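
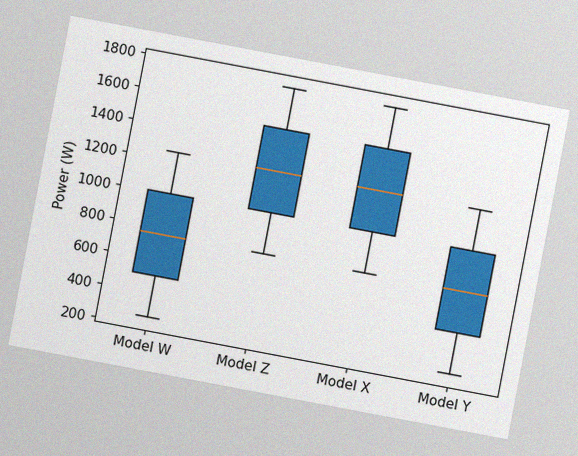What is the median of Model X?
The chart is tilted about 11° clockwise, with some photo noise. The median line in the Model X box sits at 1250W.

1250W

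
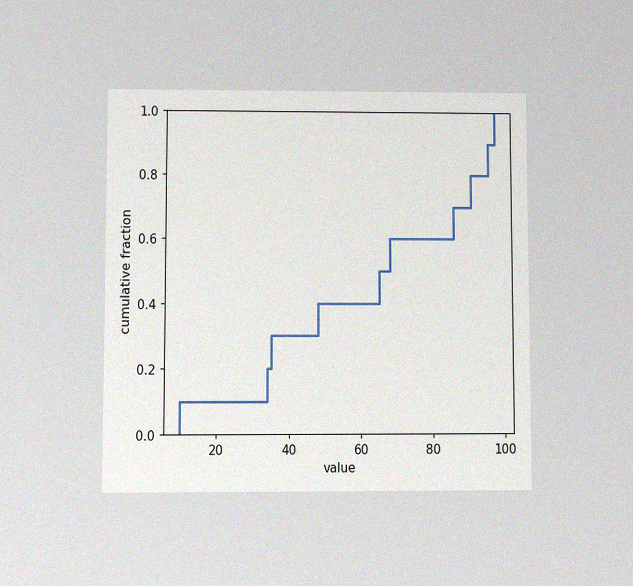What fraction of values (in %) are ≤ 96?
90%

The chart is viewed at a slight angle, with some photo noise. At x=96 the ECDF step is at 90%.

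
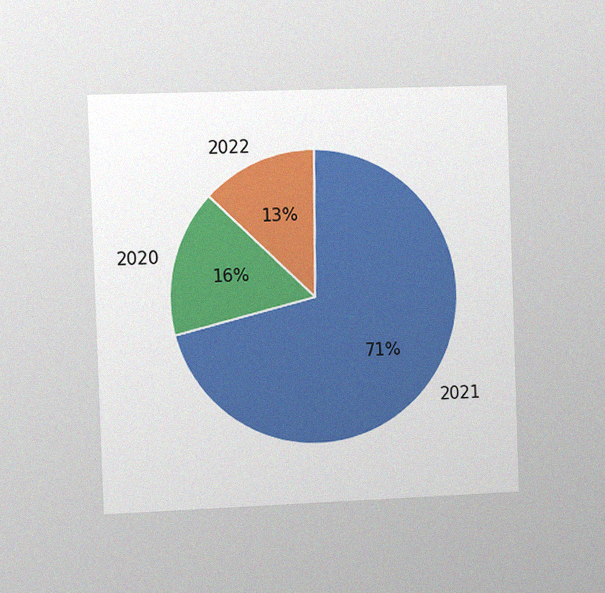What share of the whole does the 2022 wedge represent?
The chart is tilted about 2° counter-clockwise and viewed slightly from the left, with some photo noise. The 2022 slice takes up 13% of the pie.

13%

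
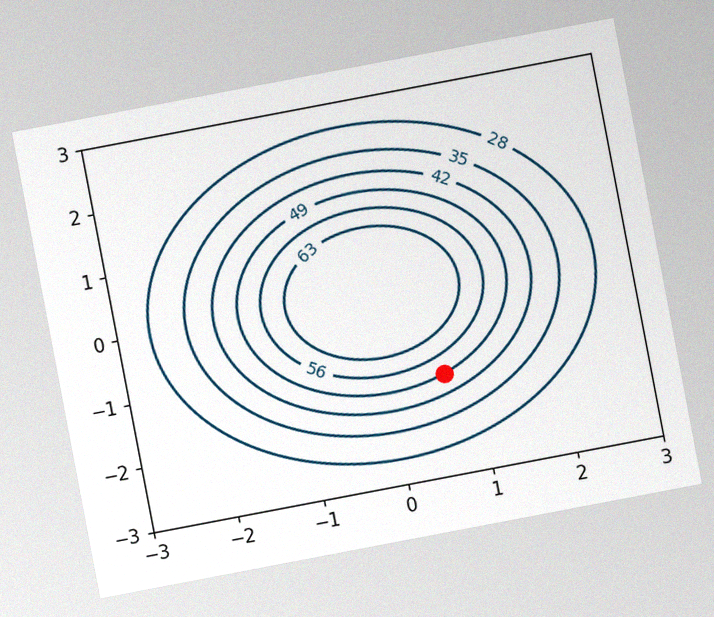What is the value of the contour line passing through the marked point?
49

The chart is tilted about 11° counter-clockwise, with some photo noise. The marked point sits on the contour labelled 49.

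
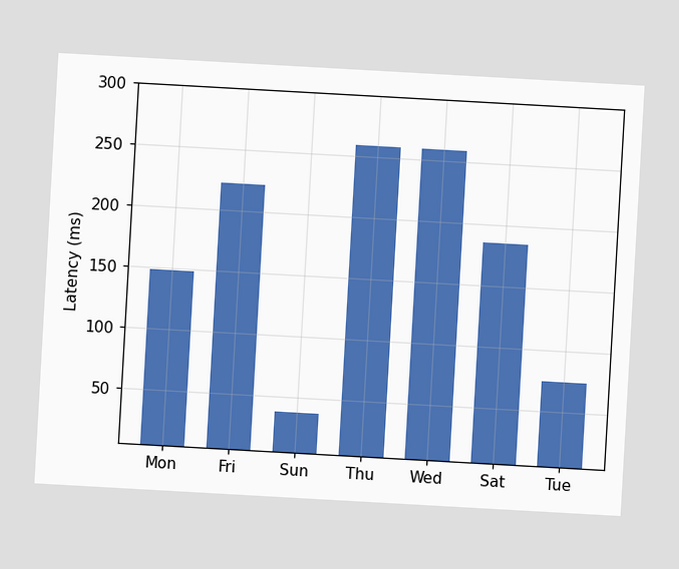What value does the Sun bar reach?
37ms

The chart is tilted about 3° clockwise. Reading along the chart's y-axis, the Sun bar reaches 37ms.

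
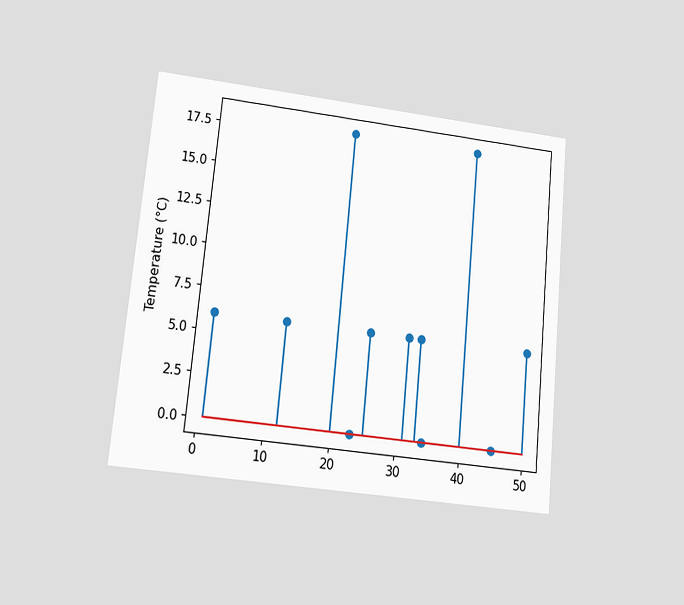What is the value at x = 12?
The chart is tilted about 6° clockwise and viewed at a slight angle. The stem at x=12 reaches 6°C.

6°C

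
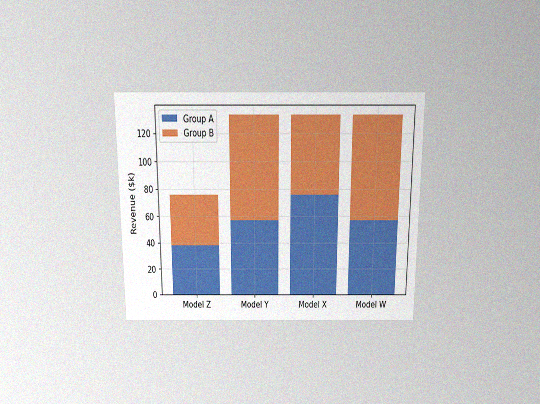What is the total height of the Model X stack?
$133k

The chart is viewed slightly from above, with some photo noise. The Model X stack's top reaches $133k on the y-axis.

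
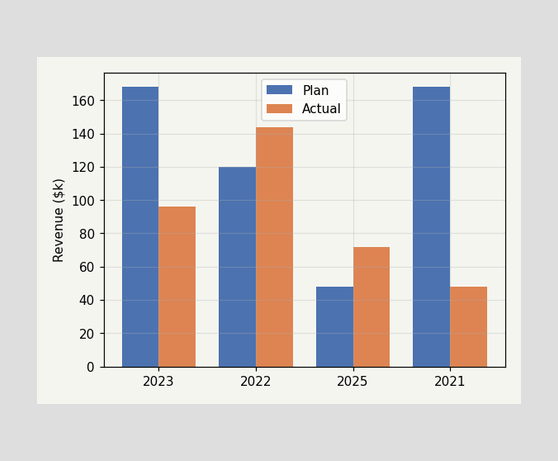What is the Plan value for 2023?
The Plan bar at 2023 reaches $168k on the y-axis.

$168k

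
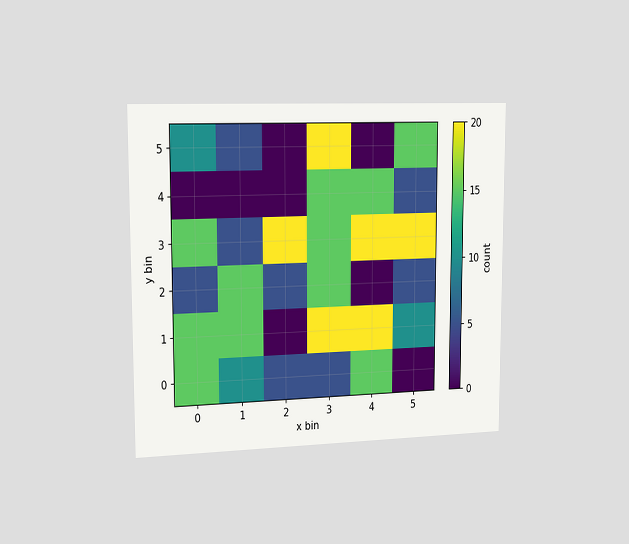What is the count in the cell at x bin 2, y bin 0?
The chart is viewed slightly from the left. Matching the cell (2, 0) against the colorbar gives 5.

5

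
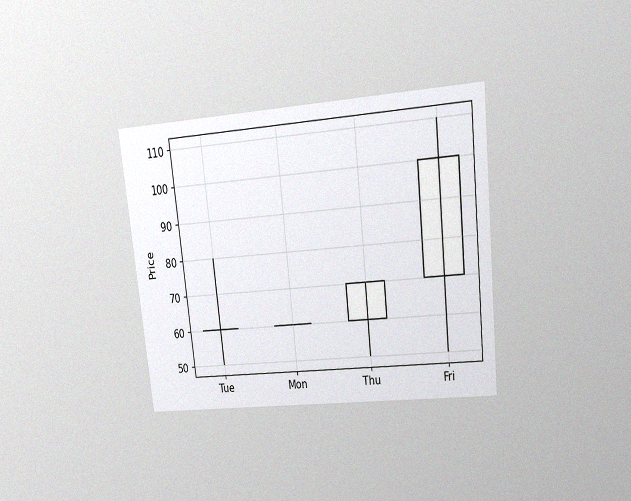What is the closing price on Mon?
The chart is tilted about 6° counter-clockwise and viewed at a slight angle, with some photo noise. The Mon candle closes at 60.

60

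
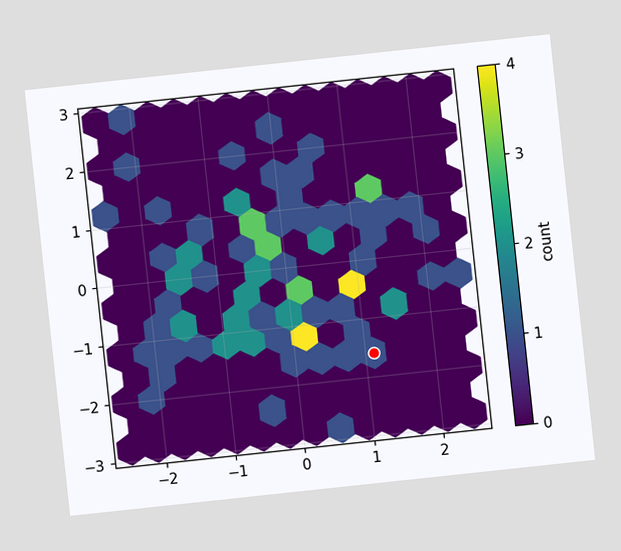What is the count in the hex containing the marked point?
1

The chart is tilted about 6° counter-clockwise. The marked hex reads 1 on the colorbar.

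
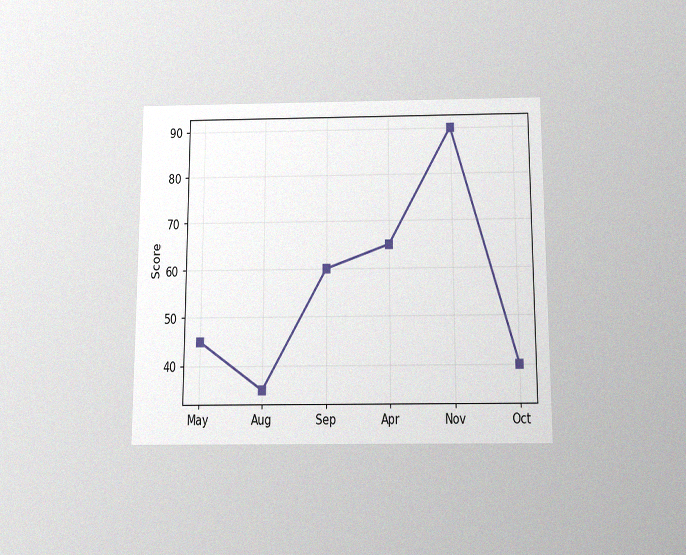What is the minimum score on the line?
The chart is viewed slightly from below, with some photo noise. The lowest point is at Aug, and reading across to the y-axis gives 35.

35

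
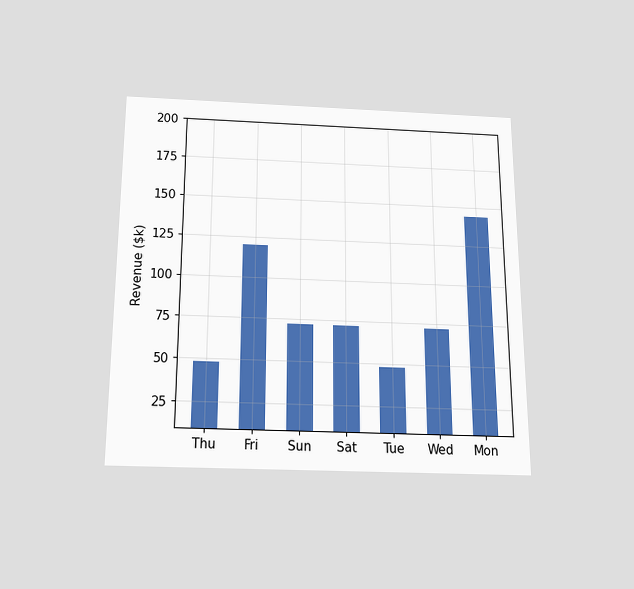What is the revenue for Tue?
$48k

The chart is viewed slightly from below. Reading along the chart's y-axis, the Tue bar reaches $48k.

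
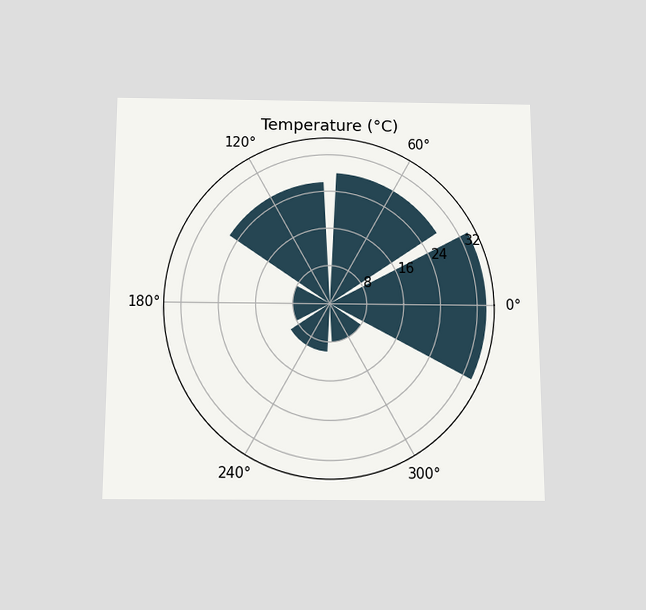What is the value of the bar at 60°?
The chart is viewed slightly from below. The bar at 60° reaches 28°C on the radial axis.

28°C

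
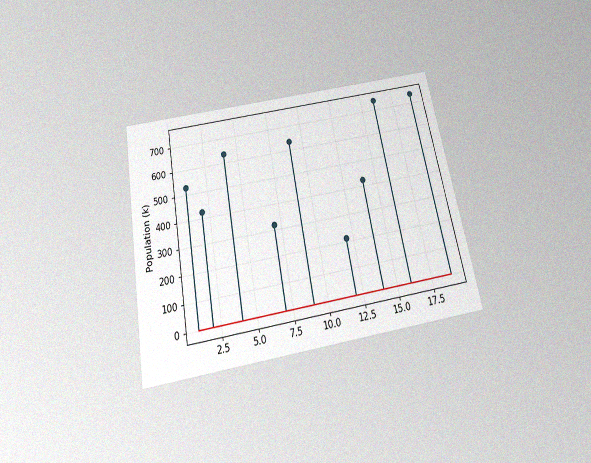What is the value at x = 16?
742k

The chart is tilted about 11° counter-clockwise and viewed slightly from below, with some photo noise. The stem at x=16 reaches 742k.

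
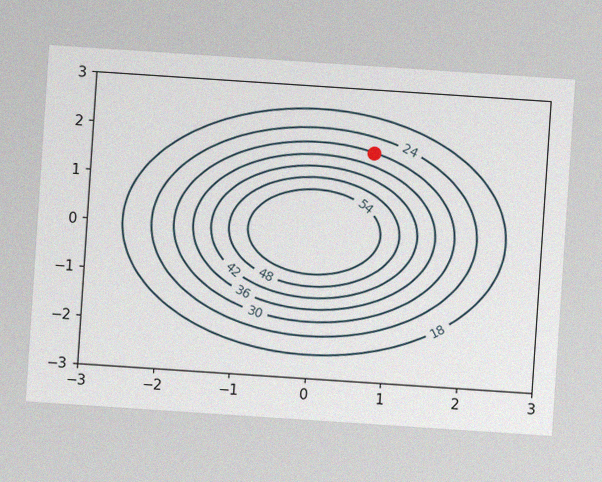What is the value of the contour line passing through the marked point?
30

The chart is tilted about 4° clockwise, with some photo noise. The marked point sits on the contour labelled 30.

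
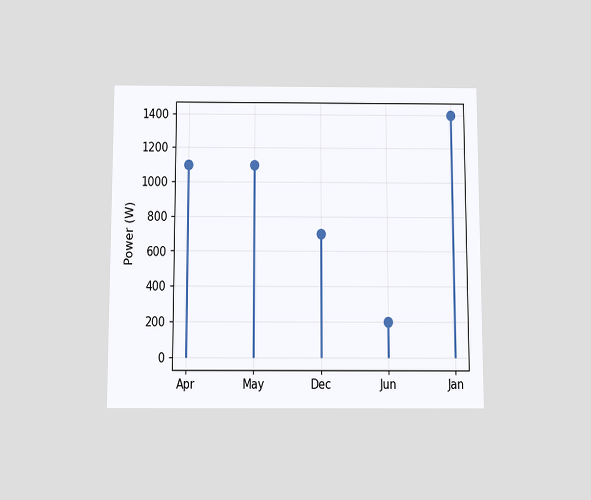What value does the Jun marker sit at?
The chart is viewed slightly from below. The Jun marker sits at 200W.

200W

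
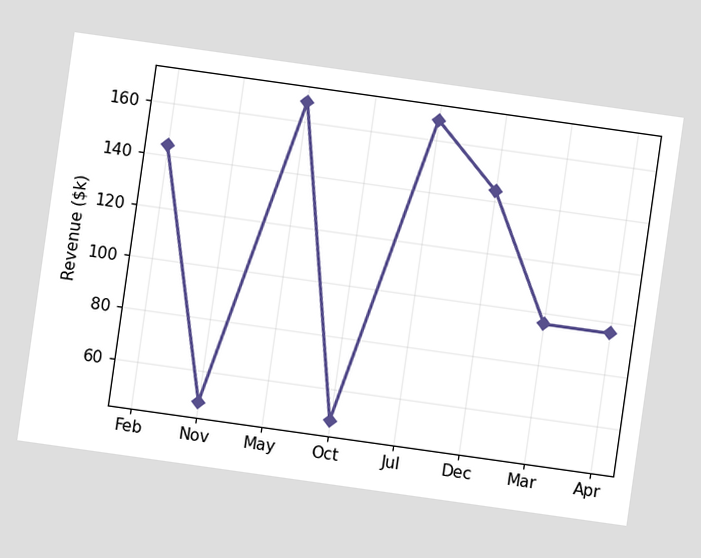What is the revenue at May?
$168k

The chart is tilted about 8° clockwise. At May, the line is at $168k.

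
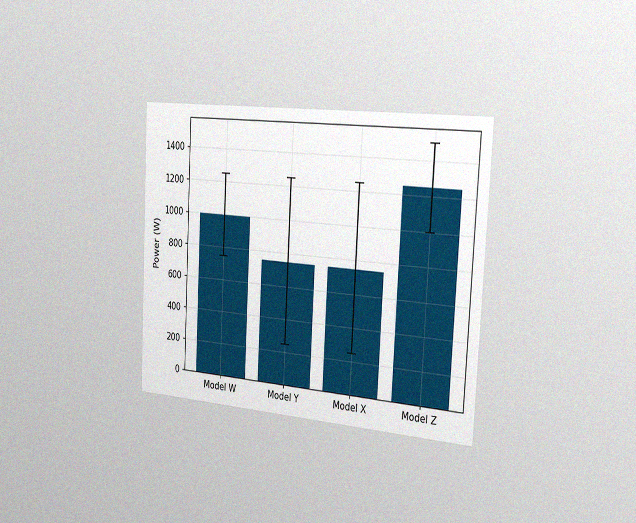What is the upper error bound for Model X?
1250W

The chart is tilted about 3° clockwise and viewed slightly from the right, with some photo noise. The Model X bar's upper whisker reaches 1250W.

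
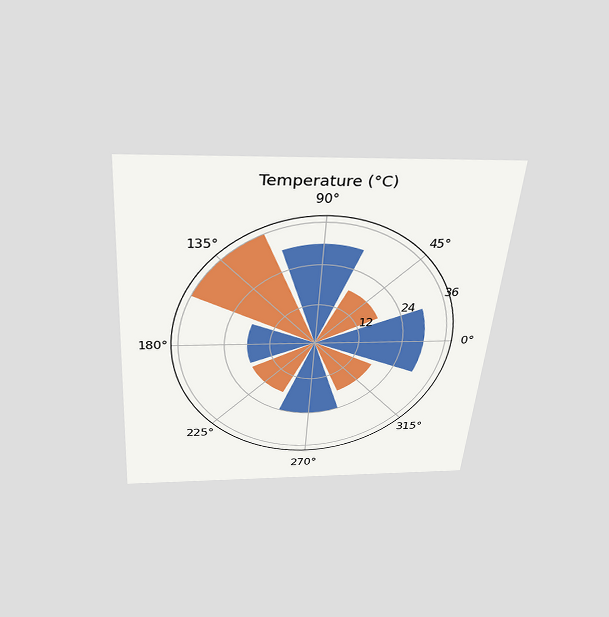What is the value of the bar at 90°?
The chart is tilted about 4° clockwise and viewed slightly from above. The bar at 90° reaches 30°C on the radial axis.

30°C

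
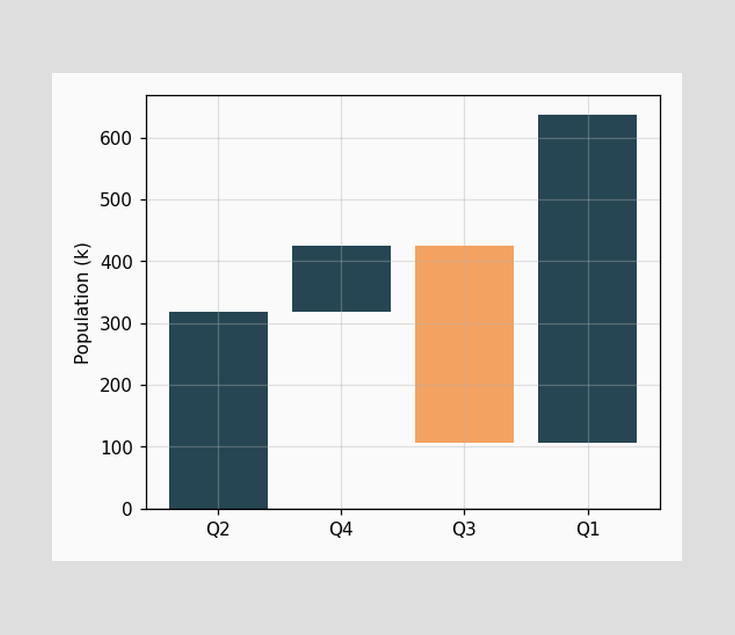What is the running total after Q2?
After Q2 the running total reaches 318k.

318k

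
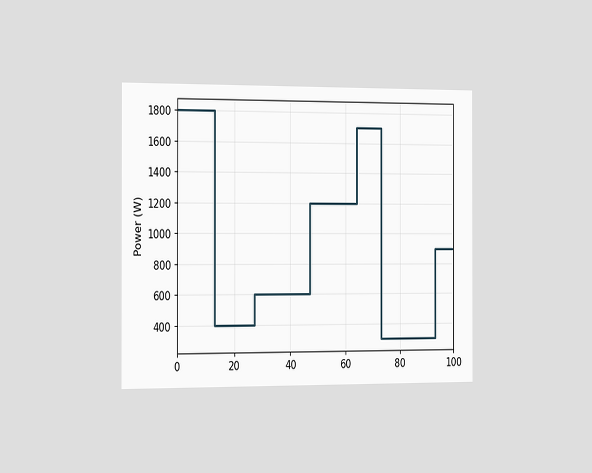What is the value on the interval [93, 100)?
The chart is viewed slightly from the left. On [93, 100) the step sits at 900W.

900W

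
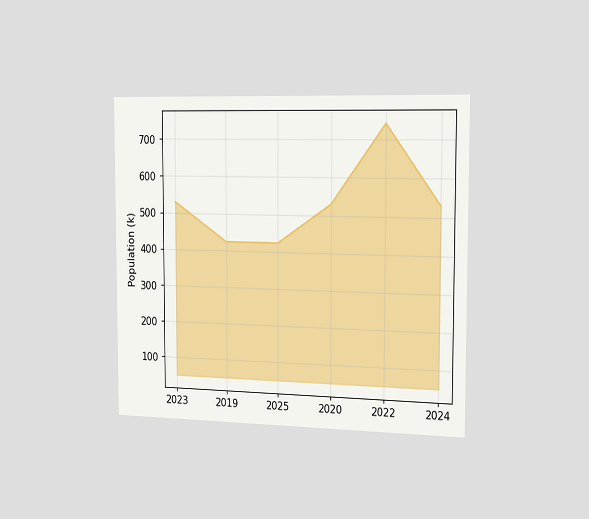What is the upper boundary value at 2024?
The chart is viewed slightly from the right. At 2024 the upper boundary is at 530k.

530k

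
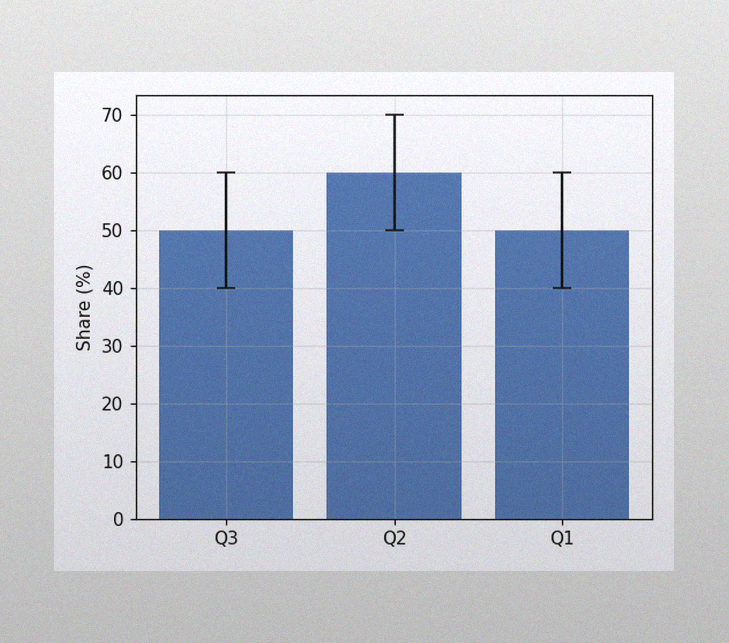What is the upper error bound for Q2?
The image has some photo noise and uneven lighting. The Q2 bar's upper whisker reaches 70%.

70%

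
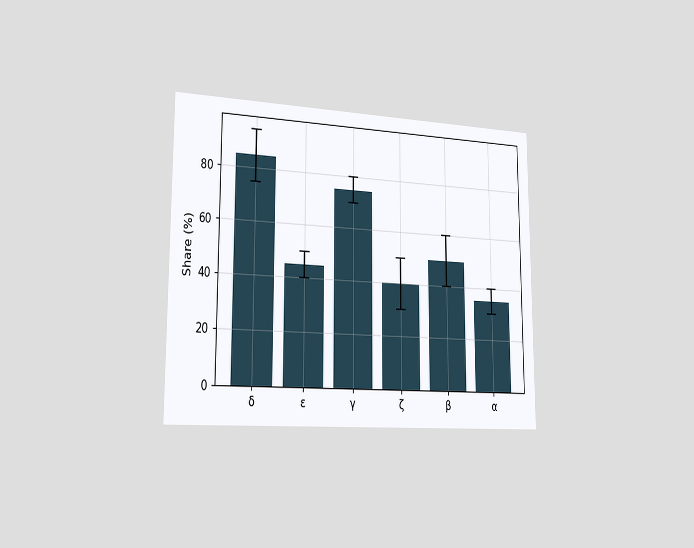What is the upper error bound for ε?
50%

The chart is viewed slightly from the left. The ε bar's upper whisker reaches 50%.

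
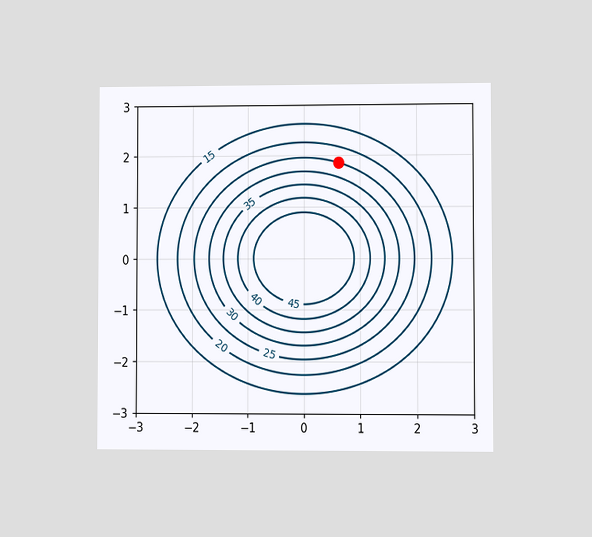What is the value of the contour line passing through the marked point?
25

The chart is viewed at a slight angle. The marked point sits on the contour labelled 25.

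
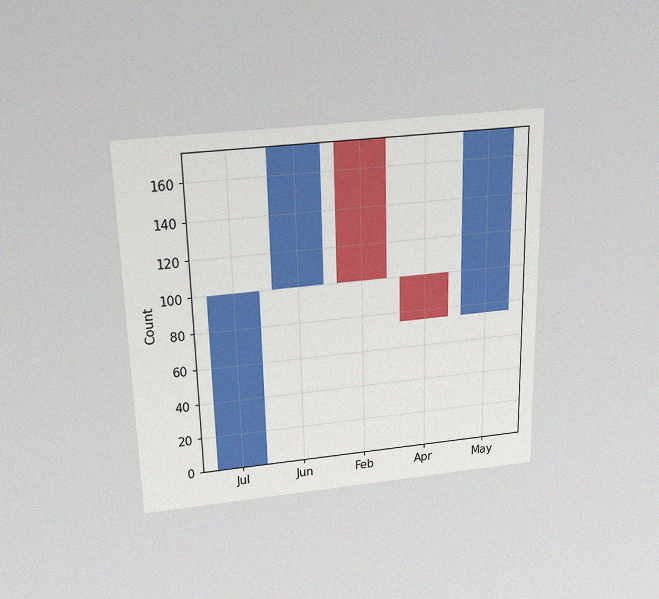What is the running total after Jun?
175

The chart is viewed slightly from above, with some photo noise. After Jun the running total reaches 175.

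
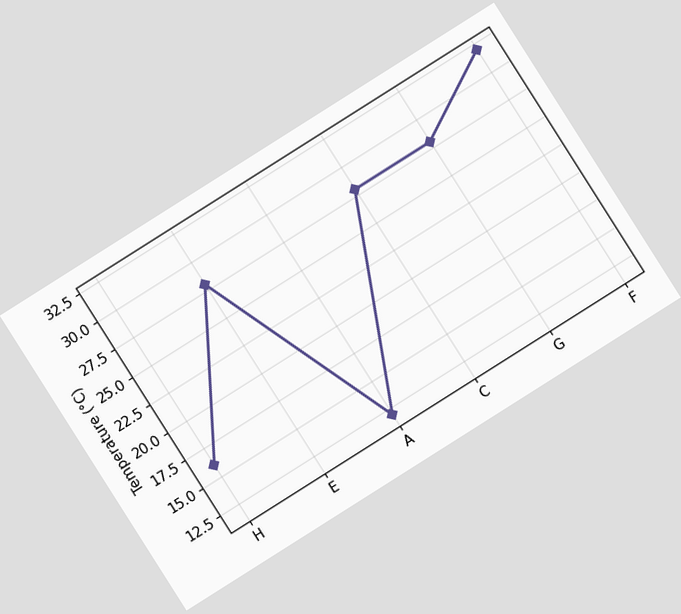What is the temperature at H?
16°C

The chart is tilted about 32° counter-clockwise. At H, the line is at 16°C.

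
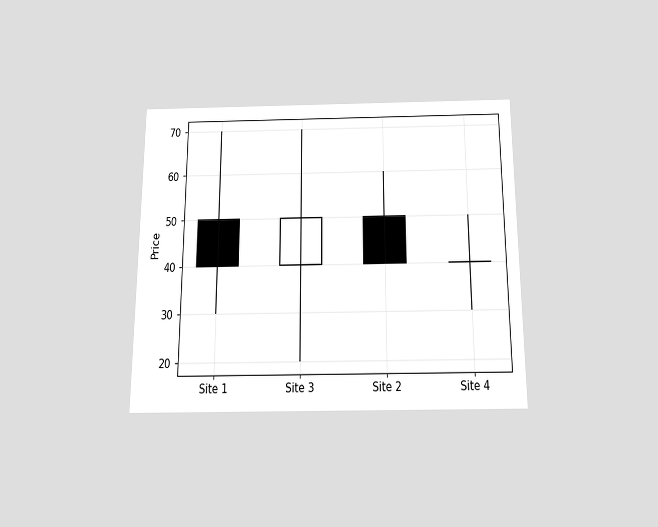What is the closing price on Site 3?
50

The chart is viewed slightly from below. The Site 3 candle closes at 50.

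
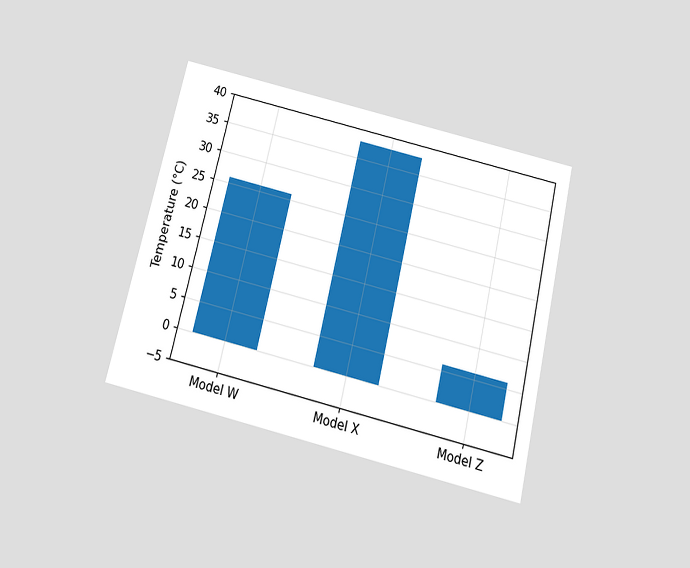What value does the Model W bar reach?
26°C

The chart is tilted about 13° clockwise and viewed slightly from below. Reading along the chart's y-axis, the Model W bar reaches 26°C.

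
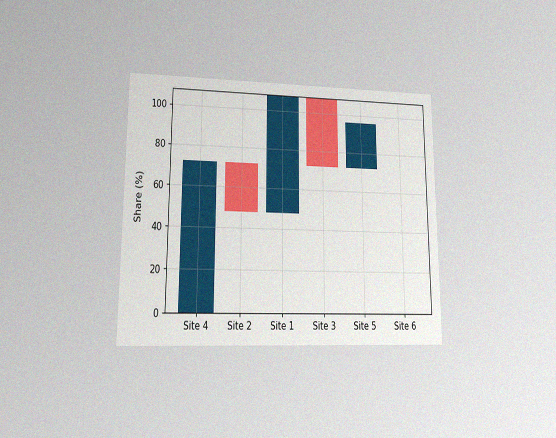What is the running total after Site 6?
96%

The chart is viewed at a slight angle, with some photo noise. After Site 6 the running total reaches 96%.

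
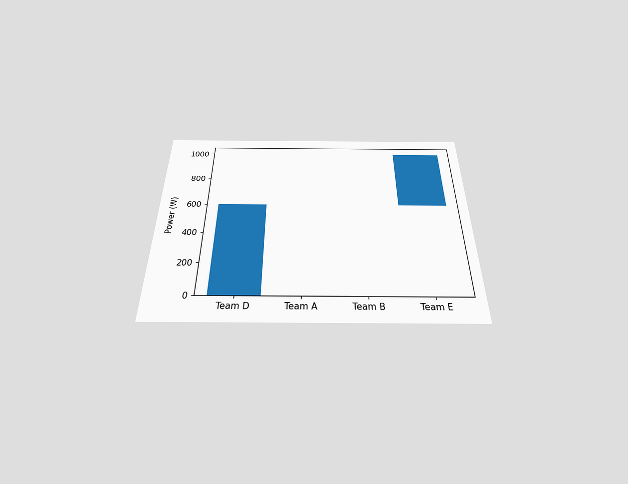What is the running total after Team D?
600W

The chart is viewed slightly from below. After Team D the running total reaches 600W.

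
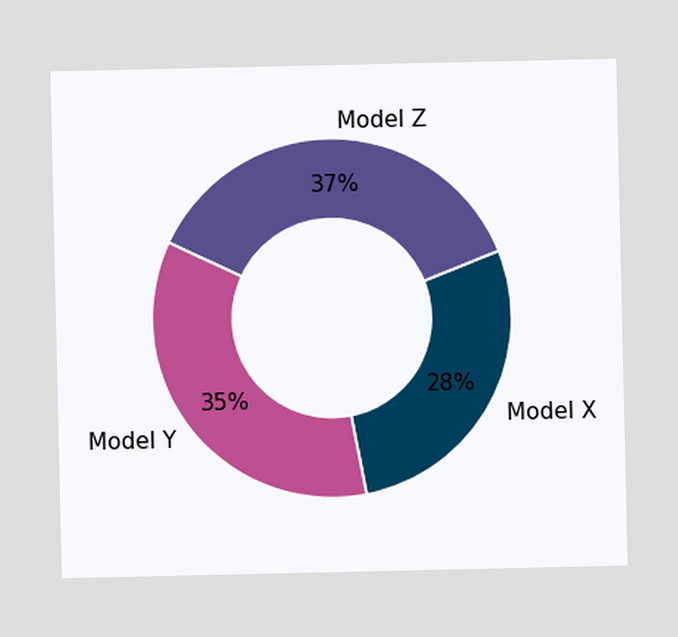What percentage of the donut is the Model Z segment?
37%

The Model Z segment takes up 37% of the ring.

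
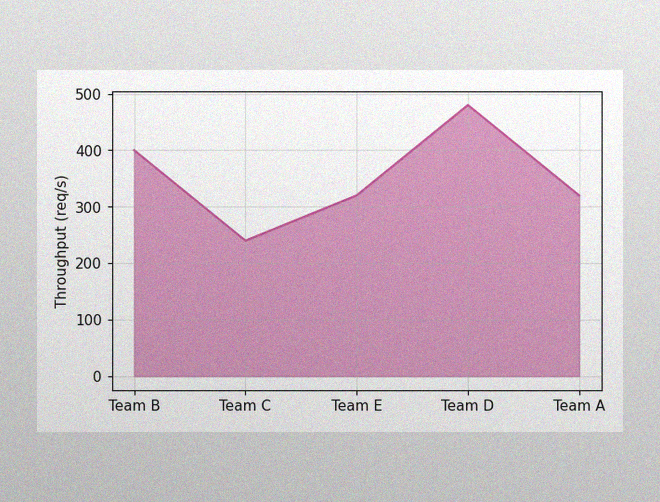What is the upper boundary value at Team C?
The image has some photo noise and uneven lighting. At Team C the upper boundary is at 240req/s.

240req/s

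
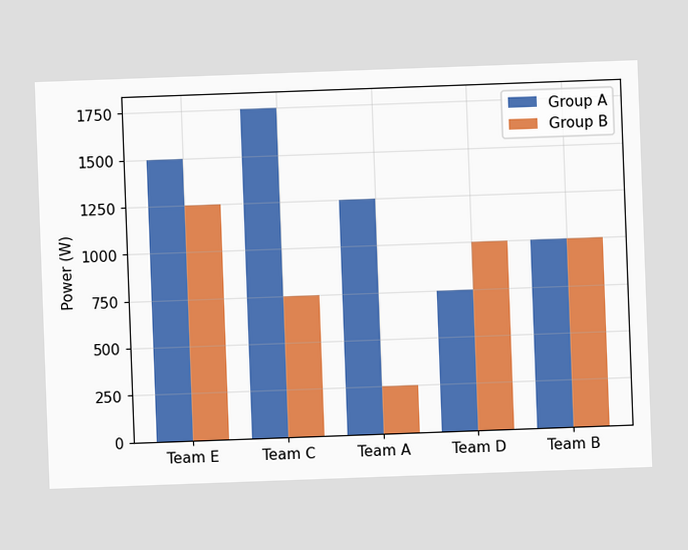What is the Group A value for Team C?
The chart is tilted about 2° counter-clockwise. The Group A bar at Team C reaches 1750W on the y-axis.

1750W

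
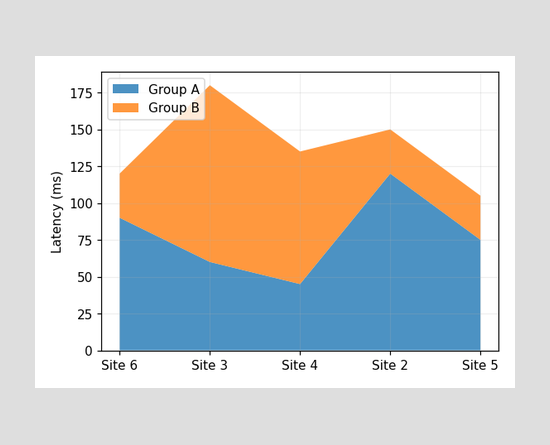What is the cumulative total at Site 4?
The stacked total at Site 4 reaches 135ms.

135ms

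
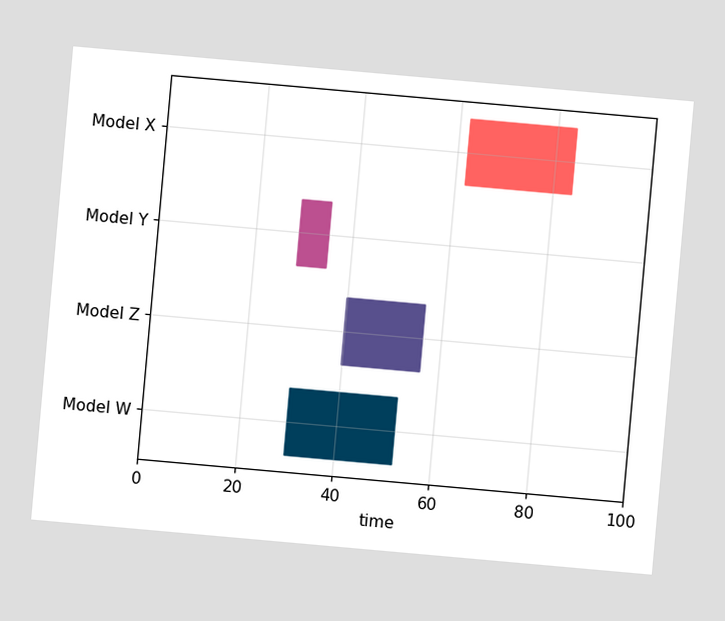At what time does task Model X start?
62

The chart is tilted about 5° clockwise. The Model X bar begins at t=62.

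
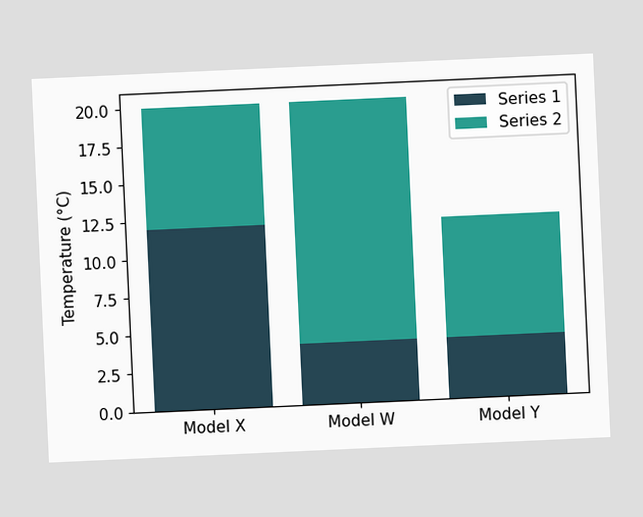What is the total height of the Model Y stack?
The chart is tilted about 3° counter-clockwise. The Model Y stack's top reaches 12°C on the y-axis.

12°C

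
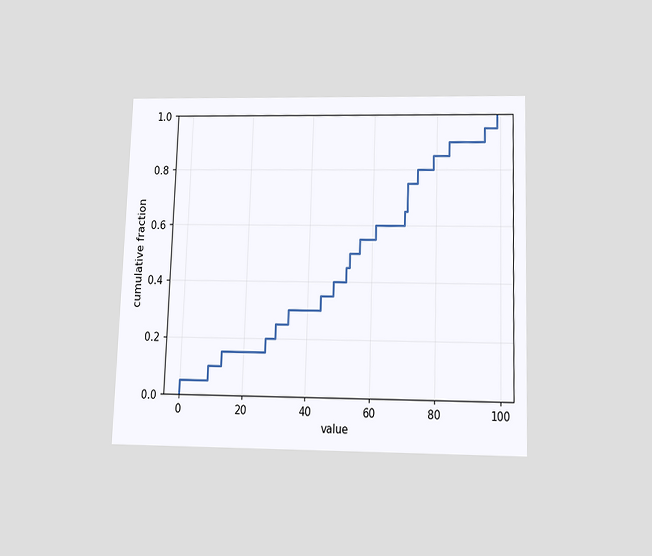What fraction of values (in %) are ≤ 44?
35%

The chart is viewed slightly from below. At x=44 the ECDF step is at 35%.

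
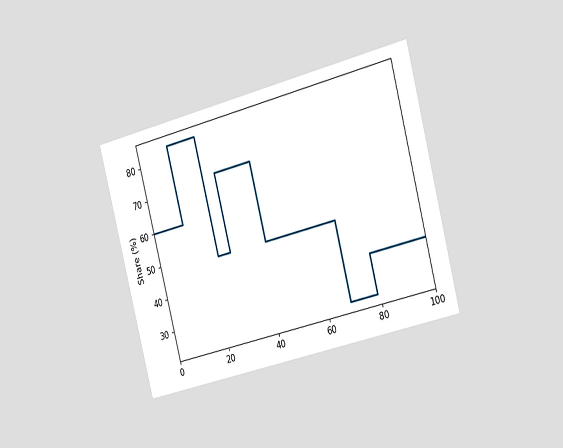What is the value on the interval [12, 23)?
84%

The chart is tilted about 15° counter-clockwise and viewed slightly from the right. On [12, 23) the step sits at 84%.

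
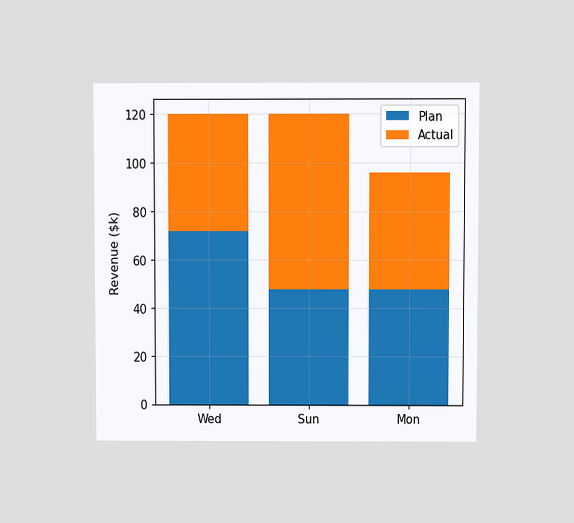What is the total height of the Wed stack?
The chart is viewed at a slight angle. The Wed stack's top reaches $120k on the y-axis.

$120k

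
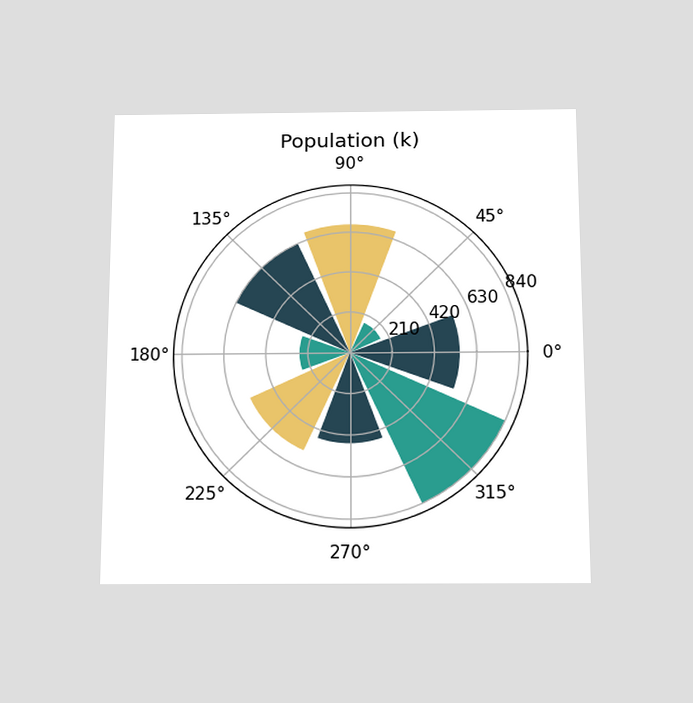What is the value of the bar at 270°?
462k

The chart is viewed slightly from below. The bar at 270° reaches 462k on the radial axis.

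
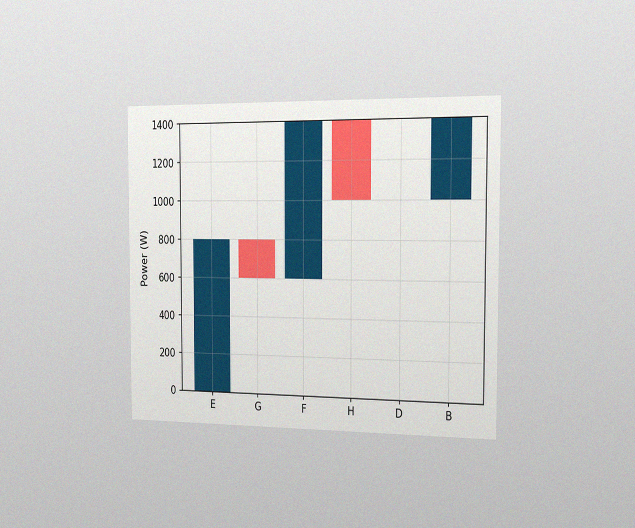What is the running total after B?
The chart is viewed slightly from the right, with some photo noise. After B the running total reaches 1400W.

1400W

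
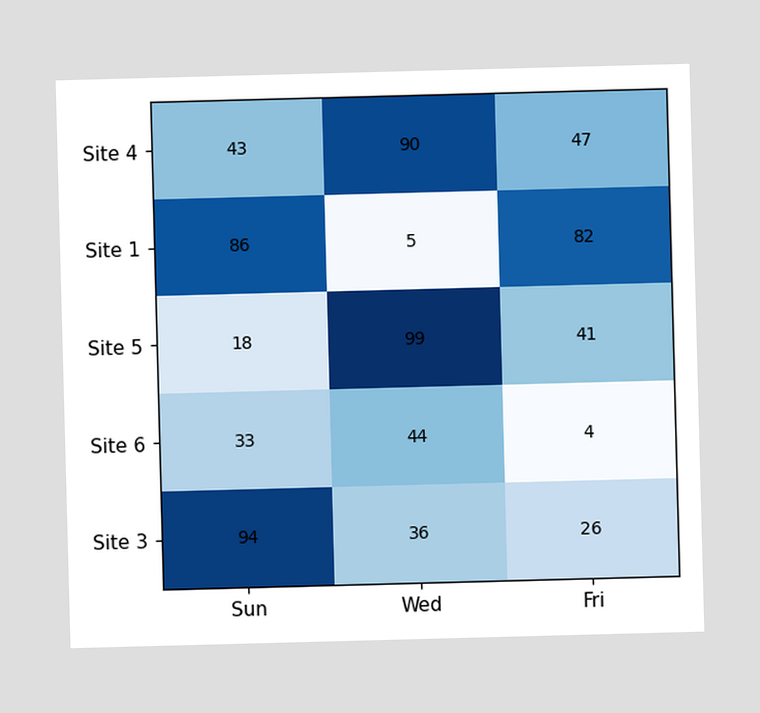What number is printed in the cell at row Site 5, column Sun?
18

The (Site 5, Sun) cell reads 18.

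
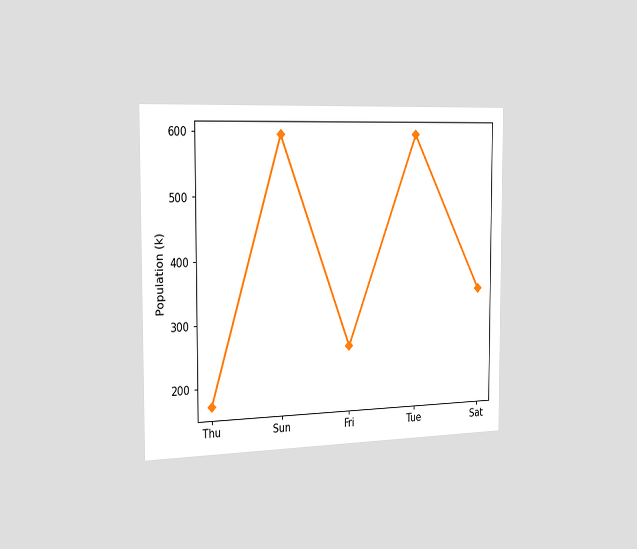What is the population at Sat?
340k

The chart is viewed slightly from the left. At Sat, the line is at 340k.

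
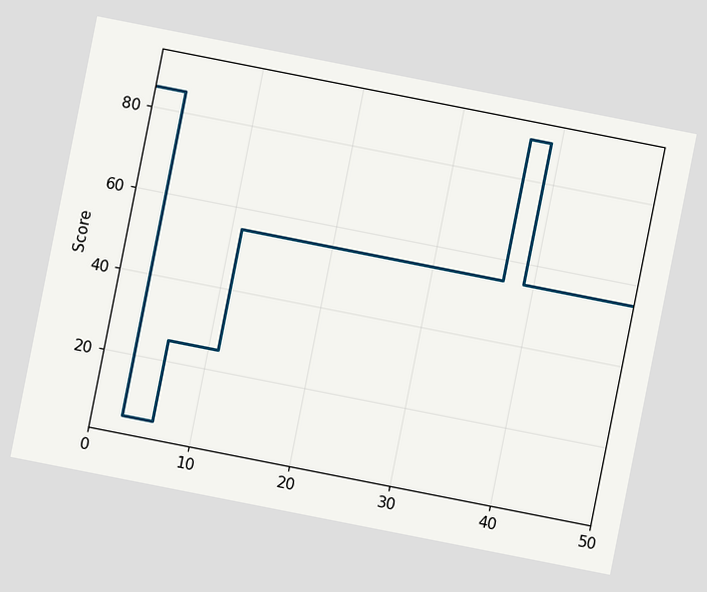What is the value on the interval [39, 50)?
55

The chart is tilted about 11° clockwise. On [39, 50) the step sits at 55.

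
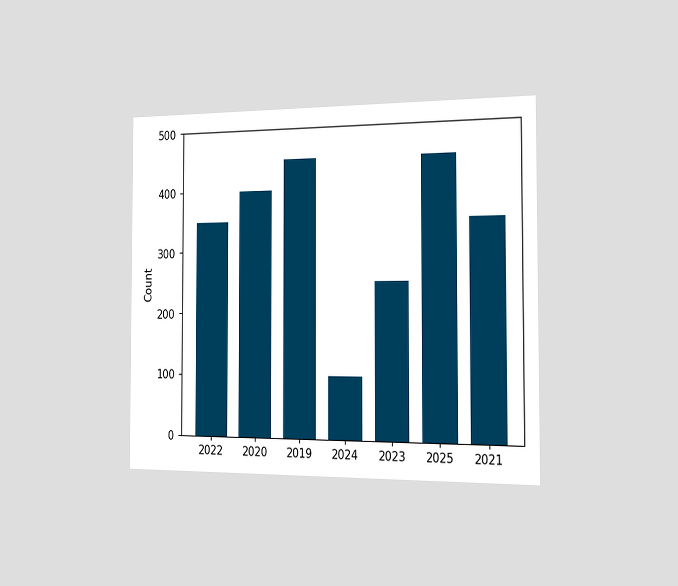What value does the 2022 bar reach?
The chart is viewed slightly from the right. Reading along the chart's y-axis, the 2022 bar reaches 350.

350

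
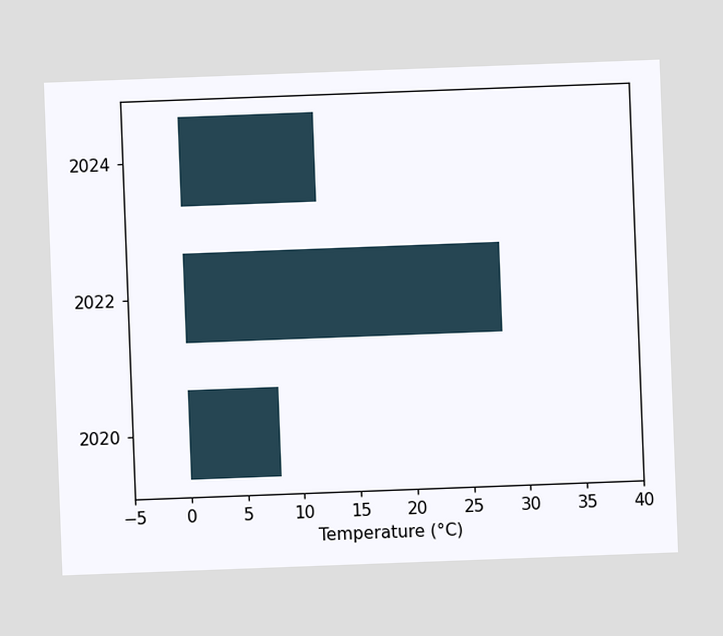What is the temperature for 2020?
8°C

The chart is tilted about 2° counter-clockwise. Reading along the chart's x-axis, the 2020 bar reaches 8°C.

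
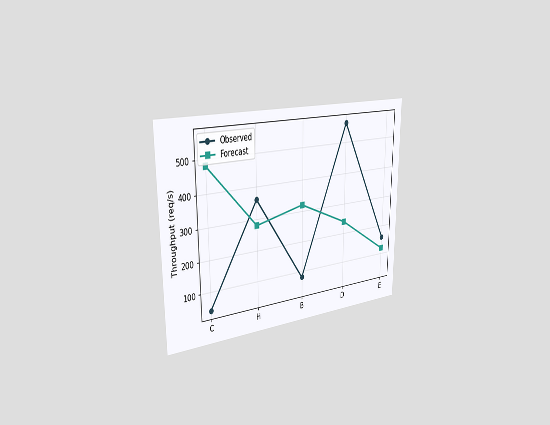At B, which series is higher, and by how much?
The chart is viewed slightly from the left. At B, Forecast sits above the other line by 240req/s.

Forecast, by 240req/s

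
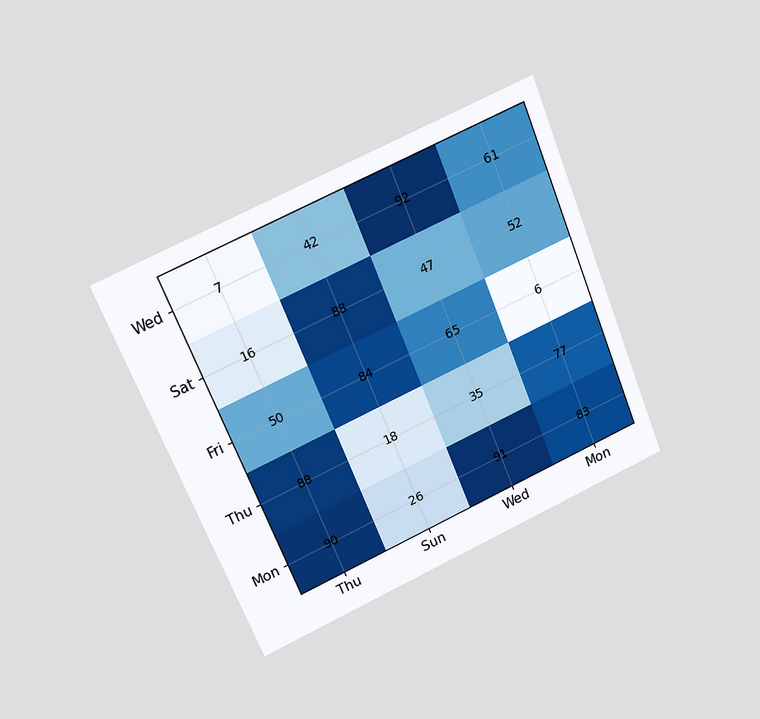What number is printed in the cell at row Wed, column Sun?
The chart is tilted about 23° counter-clockwise and viewed at a slight angle. The (Wed, Sun) cell reads 42.

42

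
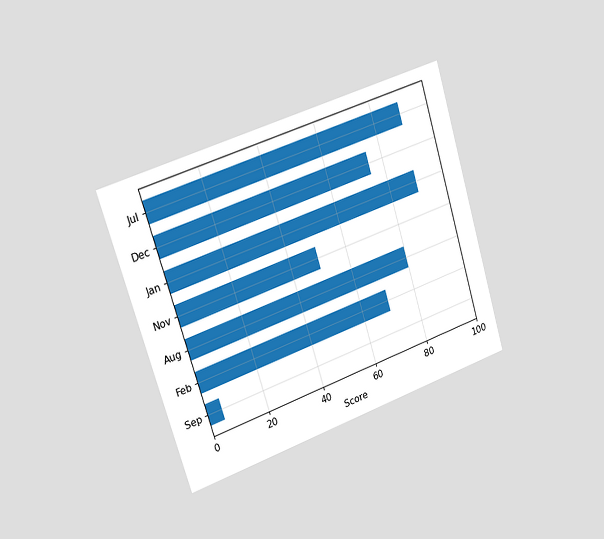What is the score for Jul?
The chart is tilted about 17° counter-clockwise and viewed slightly from the left. Reading along the chart's x-axis, the Jul bar reaches 90.

90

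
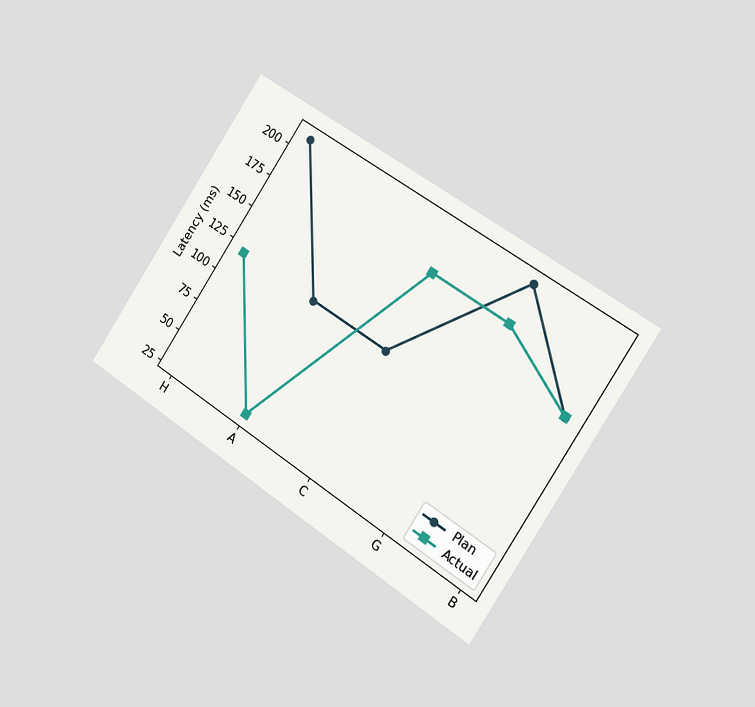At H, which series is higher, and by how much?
Plan, by 90ms

The chart is tilted about 33° clockwise and viewed slightly from the right. At H, Plan sits above the other line by 90ms.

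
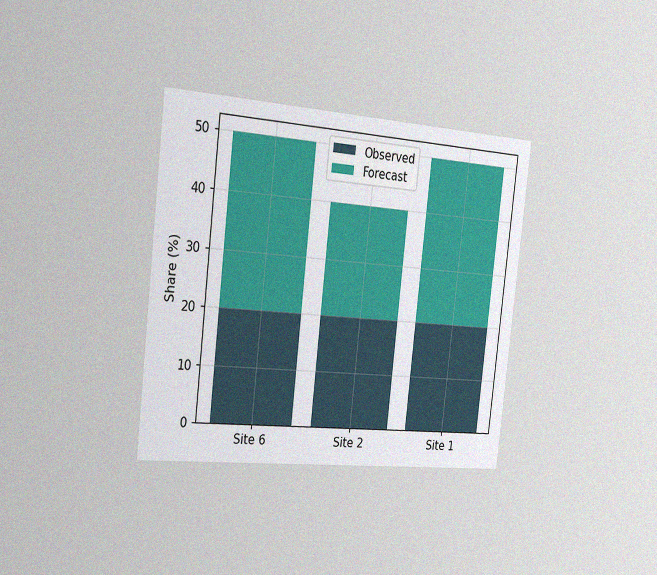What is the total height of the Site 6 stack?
50%

The chart is tilted about 6° clockwise and viewed slightly from the left, with some photo noise. The Site 6 stack's top reaches 50% on the y-axis.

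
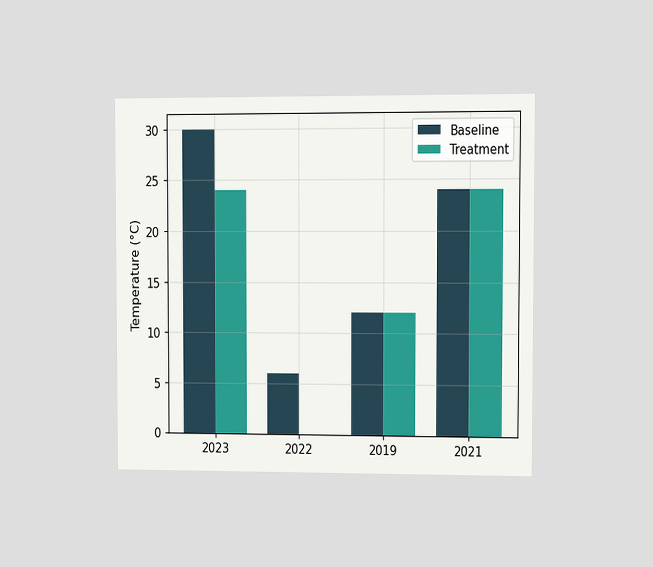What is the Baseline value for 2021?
24°C

The chart is viewed at a slight angle. The Baseline bar at 2021 reaches 24°C on the y-axis.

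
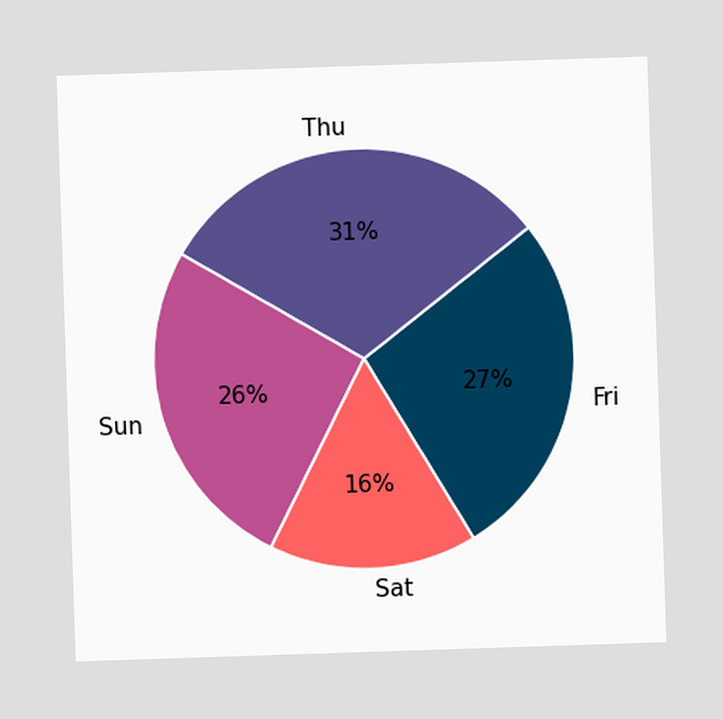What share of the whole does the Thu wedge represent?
The Thu slice takes up 31% of the pie.

31%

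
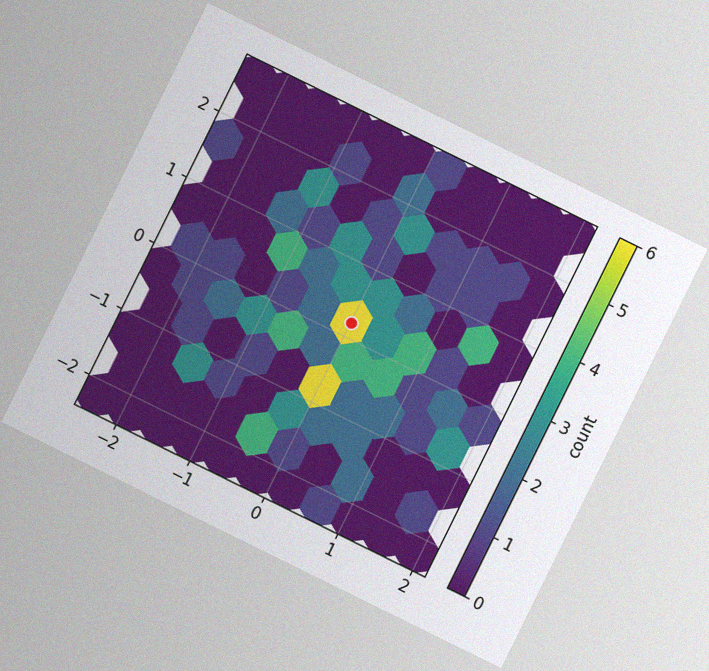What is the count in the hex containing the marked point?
6

The chart is tilted about 26° clockwise, with some photo noise. The marked hex reads 6 on the colorbar.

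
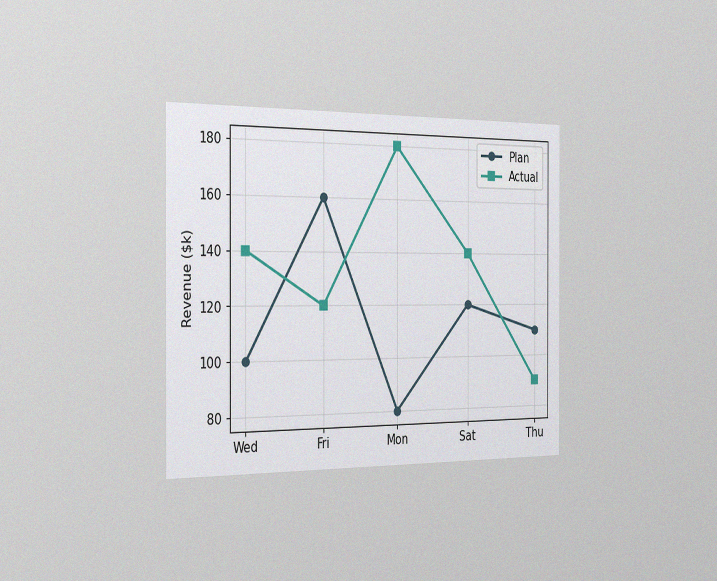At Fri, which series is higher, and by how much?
Plan, by $40k

The chart is viewed slightly from the left, with some photo noise. At Fri, Plan sits above the other line by $40k.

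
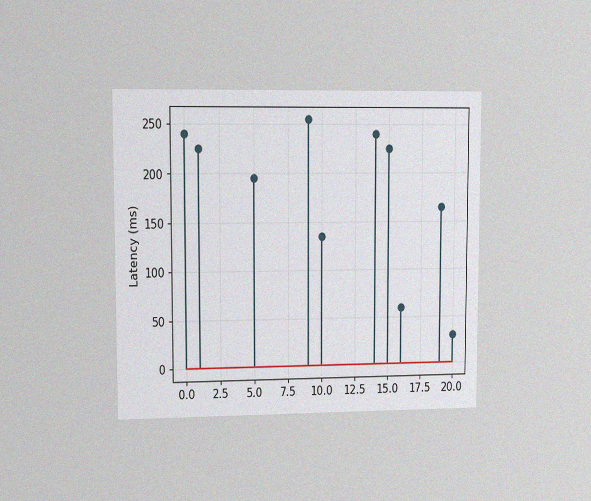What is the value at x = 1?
The chart is viewed at a slight angle, with some photo noise. The stem at x=1 reaches 225ms.

225ms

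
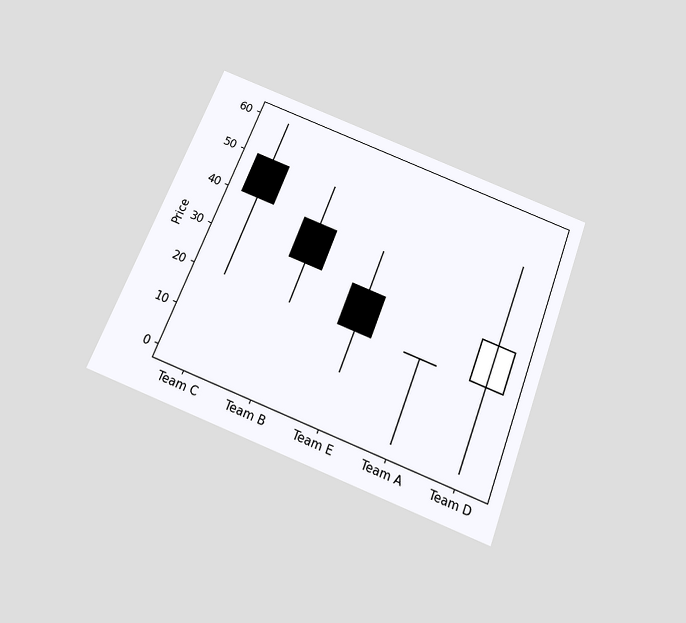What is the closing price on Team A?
The chart is tilted about 21° clockwise and viewed slightly from below. The Team A candle closes at 20.

20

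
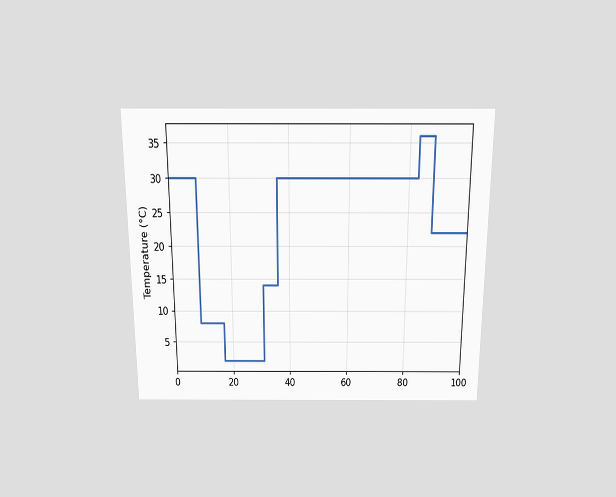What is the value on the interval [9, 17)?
8°C

The chart is viewed slightly from above. On [9, 17) the step sits at 8°C.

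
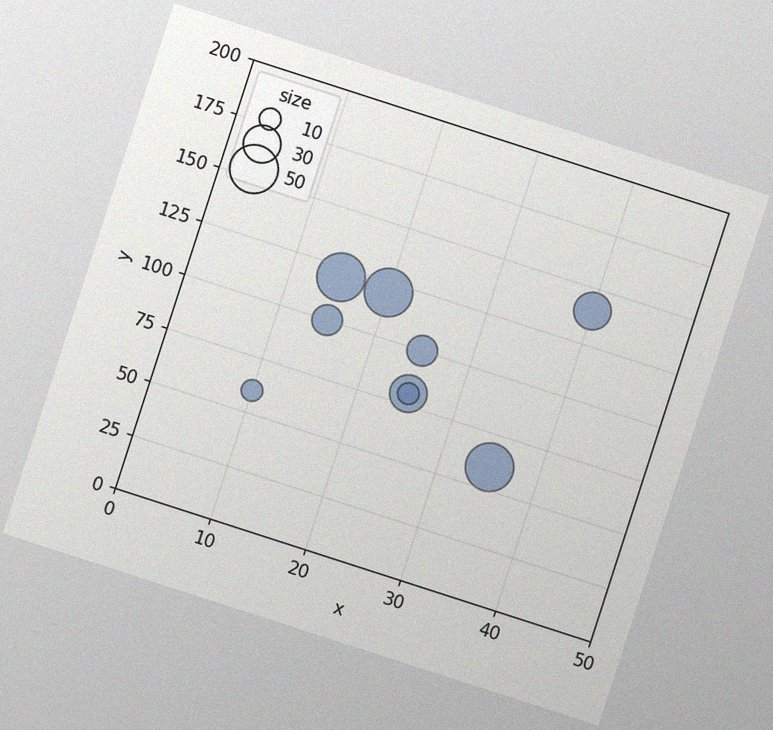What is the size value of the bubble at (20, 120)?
50

The chart is tilted about 18° clockwise, with some photo noise. Matching the bubble at (20, 120) against the size legend gives 50.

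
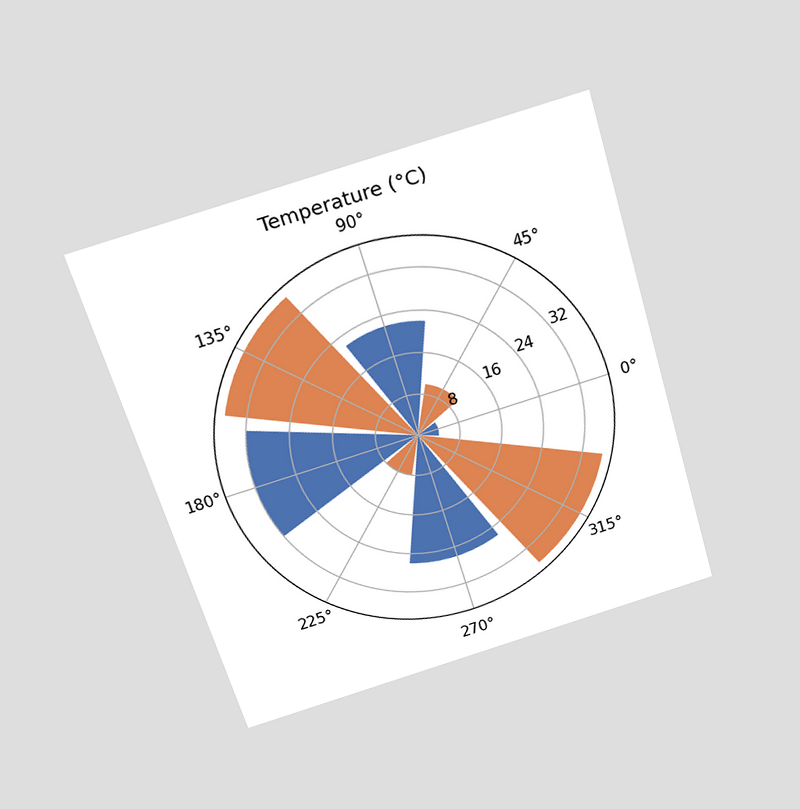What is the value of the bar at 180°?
The chart is tilted about 17° counter-clockwise and viewed slightly from above. The bar at 180° reaches 32°C on the radial axis.

32°C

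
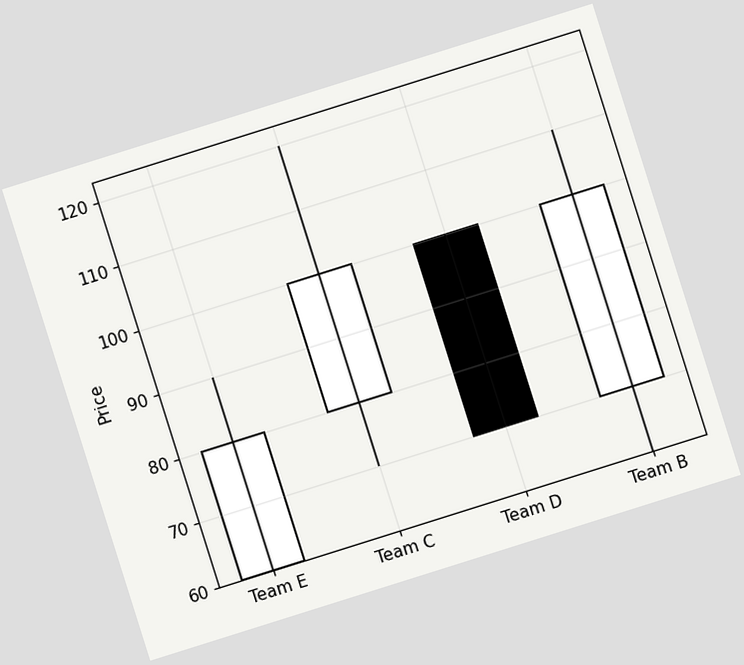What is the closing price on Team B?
The chart is tilted about 17° counter-clockwise. The Team B candle closes at 100.

100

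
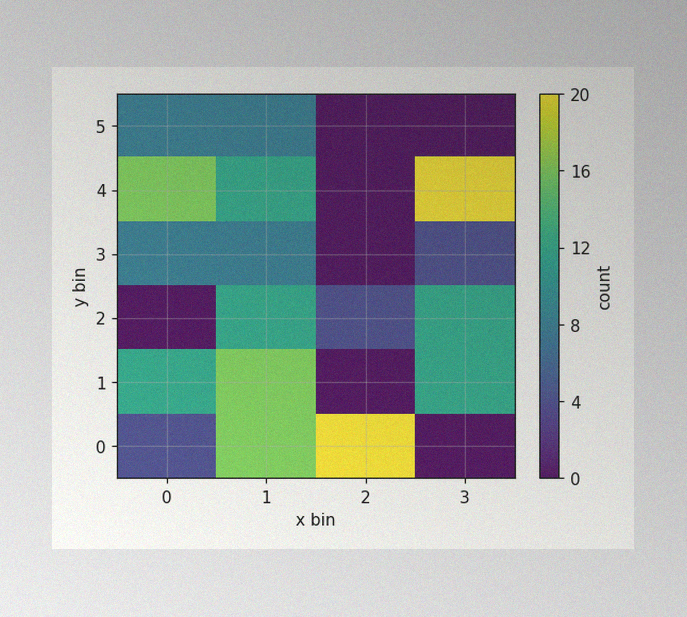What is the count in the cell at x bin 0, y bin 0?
The image has some photo noise and uneven lighting. Matching the cell (0, 0) against the colorbar gives 4.

4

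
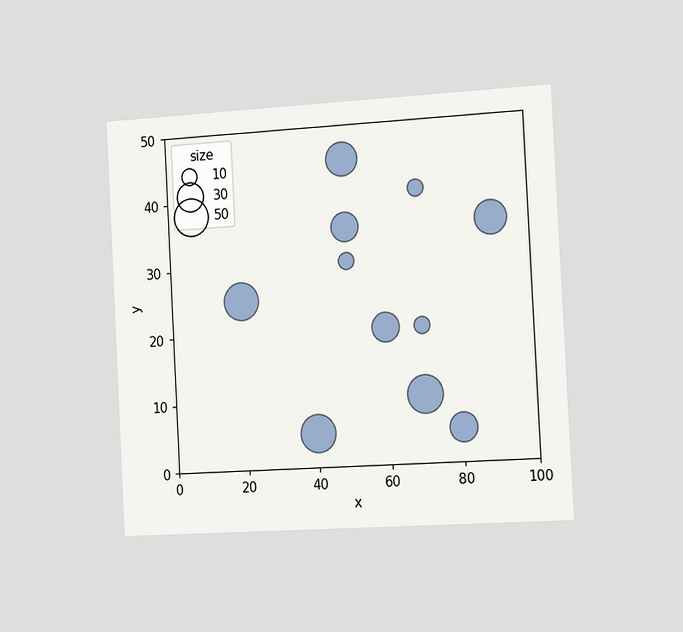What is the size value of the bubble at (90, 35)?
The chart is tilted about 3° counter-clockwise and viewed slightly from the right. Matching the bubble at (90, 35) against the size legend gives 40.

40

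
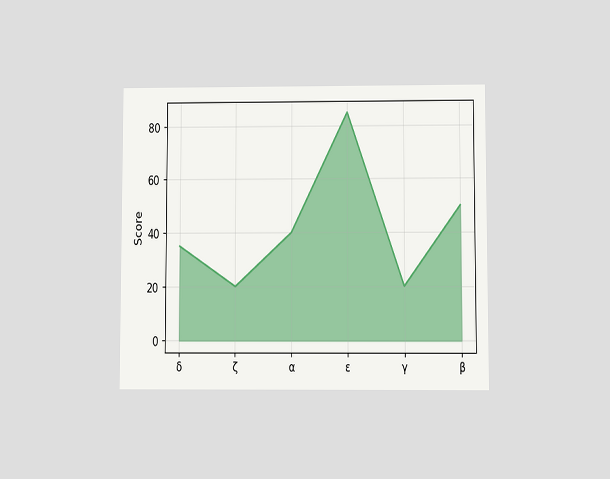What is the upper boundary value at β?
The chart is viewed at a slight angle. At β the upper boundary is at 50.

50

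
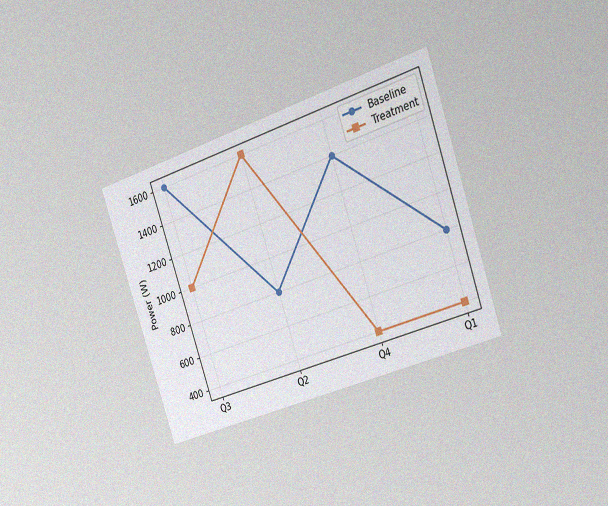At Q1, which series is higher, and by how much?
Baseline, by 400W

The chart is tilted about 19° counter-clockwise and viewed slightly from the right, with some photo noise. At Q1, Baseline sits above the other line by 400W.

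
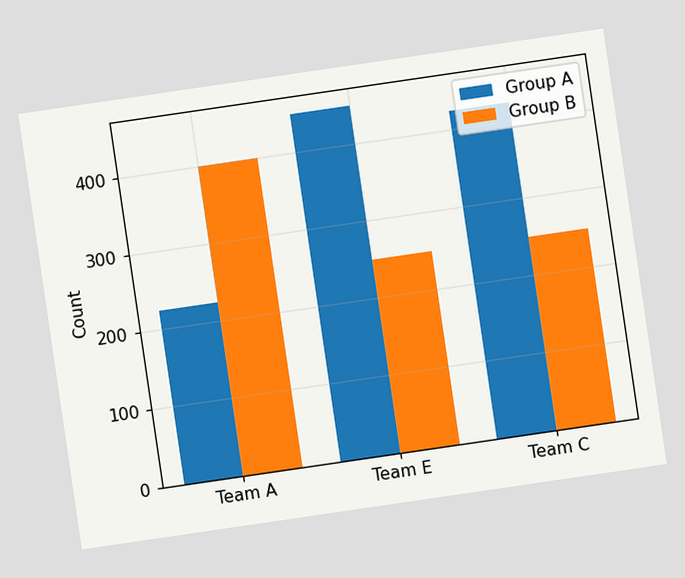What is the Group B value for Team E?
250

The chart is tilted about 8° counter-clockwise. The Group B bar at Team E reaches 250 on the y-axis.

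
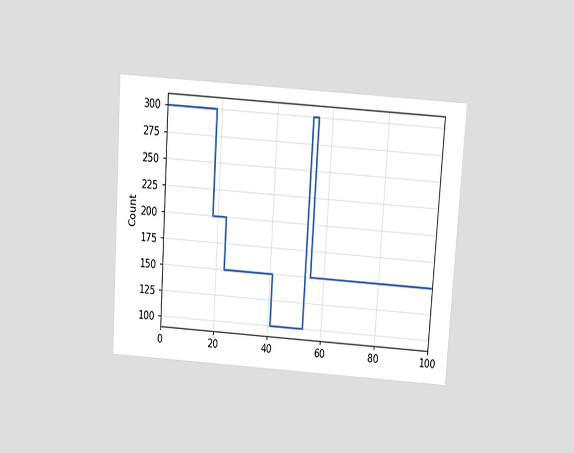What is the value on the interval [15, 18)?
The chart is tilted about 4° clockwise and viewed slightly from above. On [15, 18) the step sits at 300.

300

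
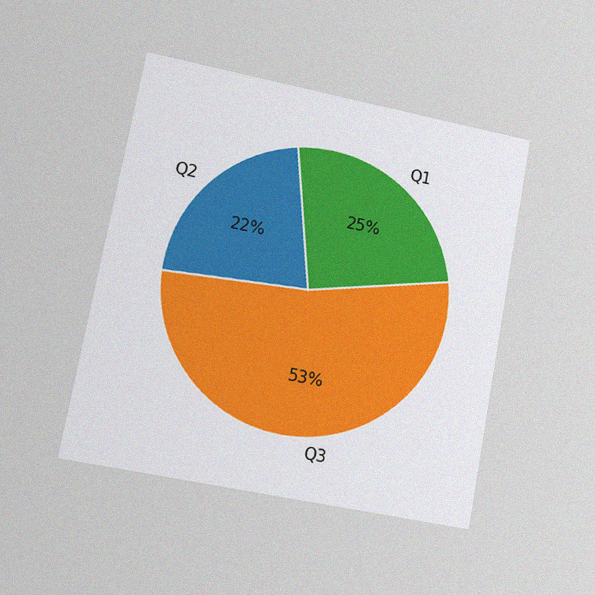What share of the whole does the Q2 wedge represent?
22%

The chart is tilted about 11° clockwise and viewed at a slight angle, with some photo noise. The Q2 slice takes up 22% of the pie.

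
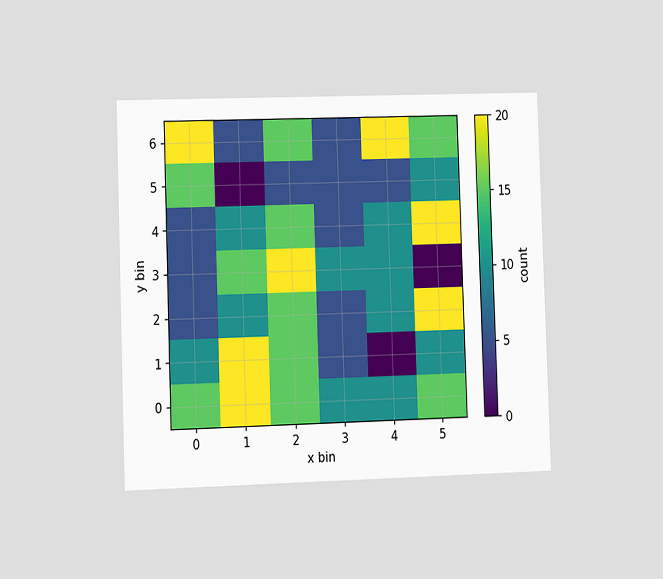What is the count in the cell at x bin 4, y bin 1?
0

The chart is viewed slightly from the left. Matching the cell (4, 1) against the colorbar gives 0.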